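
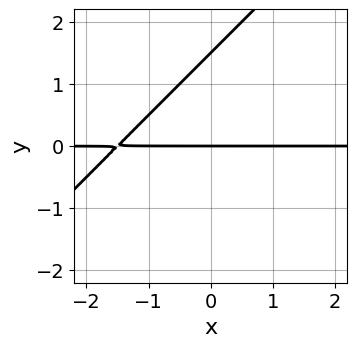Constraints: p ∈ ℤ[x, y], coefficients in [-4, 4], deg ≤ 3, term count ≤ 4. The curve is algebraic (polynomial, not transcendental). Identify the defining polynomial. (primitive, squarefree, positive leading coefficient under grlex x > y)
Degree: the shape is more complex than any degree-1 curve, so deg p = 2.
From the visible intercepts: the visible x-axis segment lies entirely on the curve; one y-axis crossing is at y = 0.
Assembling these constraints gives the stated polynomial.

2*x*y - 2*y^2 + 3*y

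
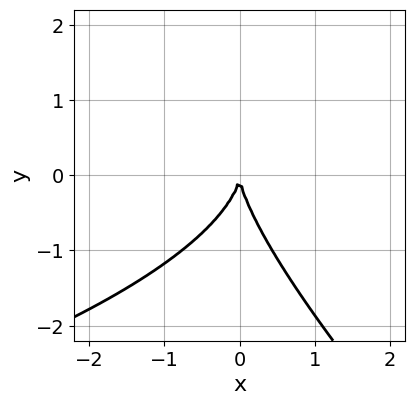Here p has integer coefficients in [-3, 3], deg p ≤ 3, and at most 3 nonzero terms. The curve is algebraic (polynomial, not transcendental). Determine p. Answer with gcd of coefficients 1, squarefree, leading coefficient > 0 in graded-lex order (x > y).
First, deg p = 3.
Next, checking where it meets the axes: it crosses the x-axis at the gridline x = 0; one y-axis crossing is at y = 0.
Finally, the integer polynomial consistent with all of this is the stated p.

x*y^2 + y^3 + 3*x^2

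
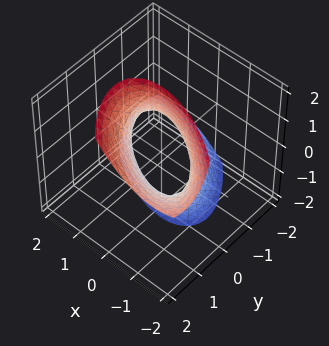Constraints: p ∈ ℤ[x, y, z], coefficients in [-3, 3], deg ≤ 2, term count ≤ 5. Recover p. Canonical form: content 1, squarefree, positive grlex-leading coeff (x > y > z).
2*x^2 + 3*x*y + 3*y^2 - 3*y*z - 2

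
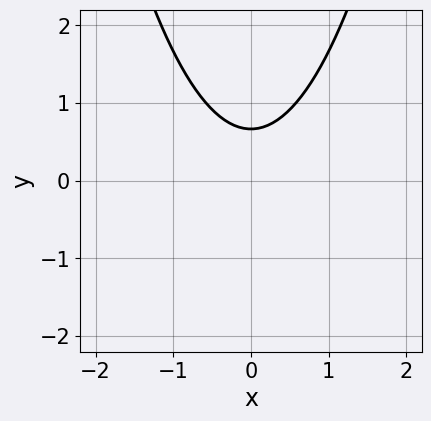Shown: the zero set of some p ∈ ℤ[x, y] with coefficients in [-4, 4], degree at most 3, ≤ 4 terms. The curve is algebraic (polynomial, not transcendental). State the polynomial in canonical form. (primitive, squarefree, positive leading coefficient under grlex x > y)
1. deg p = 2. The shape is more complex than any degree-1 curve.
2. Symmetries: the x ↦ −x reflection is a symmetry, so x appears only in even powers.
3. Observable constraints: it misses every integer gridline on the x-axis.
4. The integer polynomial consistent with all of this is the stated p.

3*x^2 - 3*y + 2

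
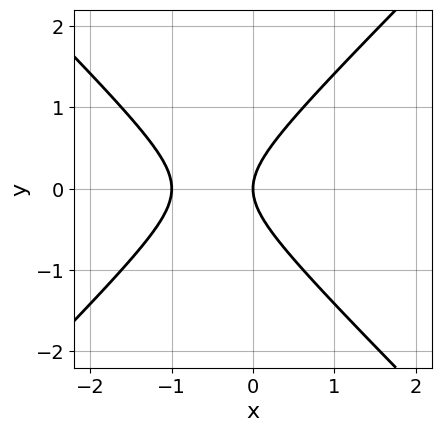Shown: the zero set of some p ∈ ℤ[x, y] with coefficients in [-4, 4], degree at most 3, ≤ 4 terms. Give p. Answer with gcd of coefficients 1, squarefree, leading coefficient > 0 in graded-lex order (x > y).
x^2 - y^2 + x

(a) Degree: no degree-1 curve has this shape, so deg p = 2.
(b) Symmetries: it's symmetric under y → −y, forcing even powers of y.
(c) Checking where it meets the axes: among the integer gridlines, it crosses the x-axis at x ∈ {-1, 0}; it crosses the y-axis at the gridline y = 0.
(d) Together with the visible shape, these determine p as stated.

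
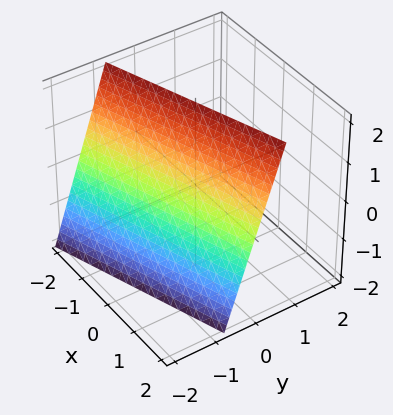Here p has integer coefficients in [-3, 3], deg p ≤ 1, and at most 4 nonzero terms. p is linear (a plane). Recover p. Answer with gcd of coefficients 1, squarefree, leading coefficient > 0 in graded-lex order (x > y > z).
1. Degree: every cross-section is a straight line — this is a plane, so deg p = 1.
2. From the visible intercepts: it meets the x-axis at x = 2 (among the integer gridlines); one z-axis crossing is at z = 2.
3. The integer polynomial consistent with all of this is the stated p.

x - 3*y + z - 2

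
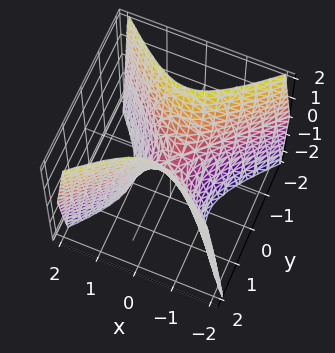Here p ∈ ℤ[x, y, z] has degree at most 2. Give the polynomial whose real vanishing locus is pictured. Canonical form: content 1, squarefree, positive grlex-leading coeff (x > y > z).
(a) Degree: a saddle surface; a quadric, so deg p = 2.
(b) Symmetries: it's symmetric under y → −y, forcing even powers of y; it's symmetric under x → −x, forcing even powers of x.
(c) From the axis intercepts and sections: it meets the y-axis at y = 0 (among the integer gridlines); one z-axis crossing is at z = 0.
(d) Putting this together gives p.

2*x^2 - 2*y^2 + z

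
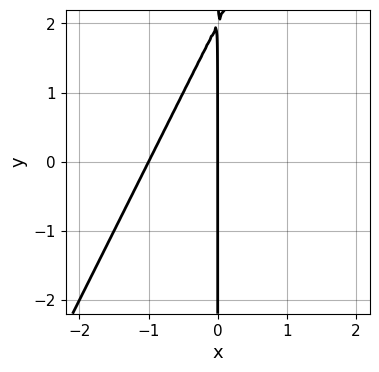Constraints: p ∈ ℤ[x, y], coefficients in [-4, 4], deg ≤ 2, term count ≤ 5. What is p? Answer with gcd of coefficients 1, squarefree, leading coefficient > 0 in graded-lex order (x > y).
2*x^2 - x*y + 2*x

Degree: a generic line meets the curve in up to 2 points, so deg p = 2.
From the visible intercepts: every point of the y-axis in the box is on the curve; the x-axis gridline crossings are at x ∈ {-1, 0}.
Solving for integer coefficients yields p as stated.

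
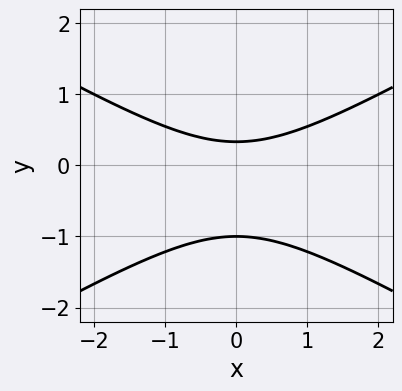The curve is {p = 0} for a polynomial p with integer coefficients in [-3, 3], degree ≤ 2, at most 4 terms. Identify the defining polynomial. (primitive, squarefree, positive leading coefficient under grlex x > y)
1. The degree is 2 — no degree-1 curve has this shape.
2. Symmetries: mirror symmetry x ↦ −x ⇒ only even powers of x.
3. Against the integer gridlines: it crosses the y-axis at the gridline y = -1; it misses every integer gridline on the x-axis.
4. Assembling these constraints gives the stated polynomial.

x^2 - 3*y^2 - 2*y + 1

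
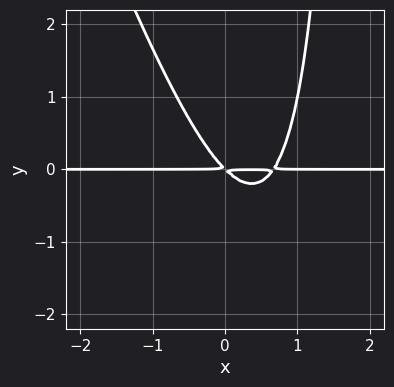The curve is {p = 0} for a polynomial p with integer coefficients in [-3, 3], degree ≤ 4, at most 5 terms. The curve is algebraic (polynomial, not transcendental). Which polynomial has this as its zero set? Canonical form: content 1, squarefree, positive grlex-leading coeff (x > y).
3*x^2*y + x*y^2 - 2*x*y - 2*y^2

First, the degree is 3 — no degree-2 curve has this shape.
Then, from the visible intercepts: the visible x-axis segment lies entirely on the curve.
Finally, matching integer coefficients to the picture gives p.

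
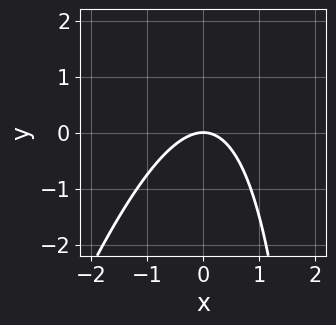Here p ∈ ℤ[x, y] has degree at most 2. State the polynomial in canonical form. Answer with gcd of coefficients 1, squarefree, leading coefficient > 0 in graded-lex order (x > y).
1. deg p = 2. The shape is more complex than any degree-1 curve.
2. Against the integer gridlines: one y-axis crossing is at y = 0; one x-axis crossing is at x = 0.
3. Matching integer coefficients to the picture gives p.

3*x^2 - x*y + 3*y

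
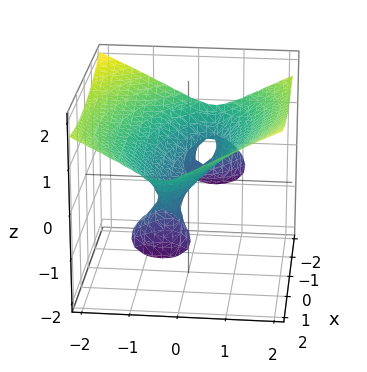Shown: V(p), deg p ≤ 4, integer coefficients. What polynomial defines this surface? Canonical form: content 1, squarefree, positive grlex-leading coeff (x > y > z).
First, degree: the shape is more complex than any degree-2 surface, so deg p = 3.
Then, against the integer gridlines: one z-axis crossing is at z = 0; the visible x-axis segment lies entirely on the surface; it meets the y-axis at y = 0 (among the integer gridlines).
Finally, matching integer coefficients to the picture gives p.

x^2*z - 3*z^3 + x*y + 3*y^2 - 2*z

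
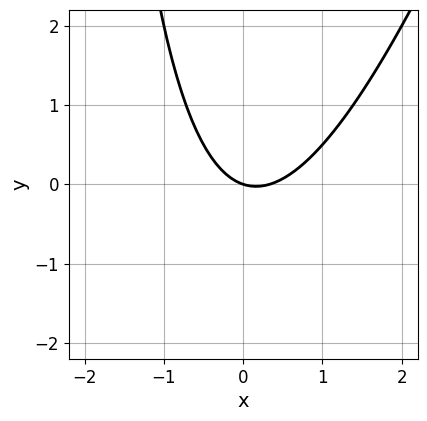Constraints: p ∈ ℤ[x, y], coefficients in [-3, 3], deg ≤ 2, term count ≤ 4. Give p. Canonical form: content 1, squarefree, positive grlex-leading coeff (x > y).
1. The degree is 2 — no degree-1 curve has this shape.
2. From the axis intercepts and sections: it crosses the x-axis at the gridline x = 0; one y-axis crossing is at y = 0.
3. Putting this together gives p.

3*x^2 - x*y - x - 3*y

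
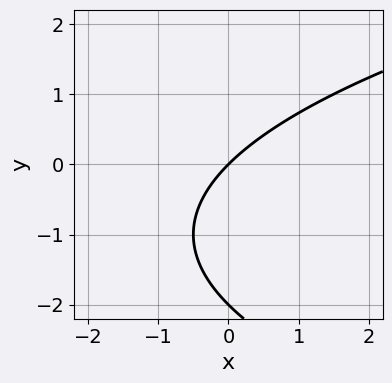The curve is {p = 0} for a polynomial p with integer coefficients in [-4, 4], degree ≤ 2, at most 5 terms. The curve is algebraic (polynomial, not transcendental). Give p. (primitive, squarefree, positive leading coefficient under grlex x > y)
y^2 - 2*x + 2*y

deg p = 2. The shape is more complex than any degree-1 curve.
Checking where it meets the axes: among the integer gridlines, it crosses the y-axis at y ∈ {-2, 0}; it crosses the x-axis at the gridline x = 0.
Solving for integer coefficients yields p as stated.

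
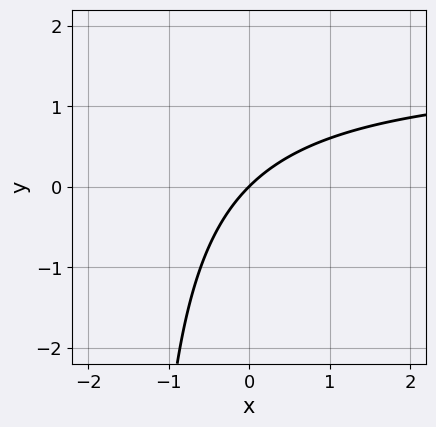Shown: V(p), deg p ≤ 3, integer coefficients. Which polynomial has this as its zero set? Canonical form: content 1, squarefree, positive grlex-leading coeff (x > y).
2*x*y - 3*x + 3*y

1. deg p = 2. A generic line meets the curve in up to 2 points.
2. Observable constraints: one x-axis crossing is at x = 0; it crosses the y-axis at the gridline y = 0.
3. Together with the visible shape, these determine p as stated.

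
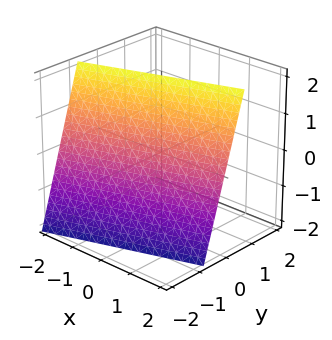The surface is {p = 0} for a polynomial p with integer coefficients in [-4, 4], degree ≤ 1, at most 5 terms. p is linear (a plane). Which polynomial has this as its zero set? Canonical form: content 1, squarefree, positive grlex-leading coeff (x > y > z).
1. deg p = 1. Every cross-section is a straight line — this is a plane.
2. From the visible intercepts: it crosses the z-axis at the gridline z = 2; one x-axis crossing is at x = 2.
3. Matching integer coefficients to the picture gives p.

x - 3*y + z - 2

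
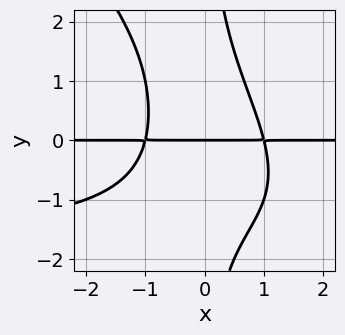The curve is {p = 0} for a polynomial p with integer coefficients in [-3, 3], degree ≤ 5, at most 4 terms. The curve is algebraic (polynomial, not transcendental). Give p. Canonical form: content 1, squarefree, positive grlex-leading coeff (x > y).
x^2*y^2 + x*y^3 + 2*x^2*y - 2*y

First, degree: the shape is more complex than any degree-3 curve, so deg p = 4.
Next, reading off the gridlines: one y-axis crossing is at y = 0; every point of the x-axis in the box is on the curve.
Finally, matching integer coefficients to the picture gives p.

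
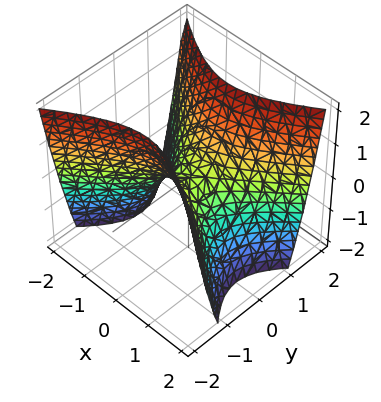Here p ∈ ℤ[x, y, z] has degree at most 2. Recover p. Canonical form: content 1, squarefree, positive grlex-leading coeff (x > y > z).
2*x^2 - 3*y^2 + 2*z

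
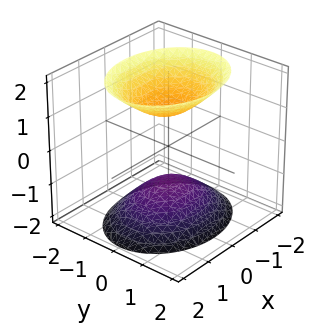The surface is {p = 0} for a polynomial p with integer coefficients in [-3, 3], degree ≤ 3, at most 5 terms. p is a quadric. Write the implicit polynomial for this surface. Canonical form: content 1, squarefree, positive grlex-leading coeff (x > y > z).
2*x^2 + 3*y^2 - 2*z^2 + 2

(a) I count 2 distinct pieces. They look like related sheets of one shape, so recover p as a whole.
(b) deg p = 2. Two sheets facing apart; a quadric.
(c) Symmetries: it's symmetric under y → −y, forcing even powers of y; mirror symmetry x ↦ −x ⇒ only even powers of x; it's symmetric under z → −z, forcing even powers of z.
(d) From the axis intercepts and sections: it misses every integer gridline on the y-axis; among the integer gridlines, it crosses the z-axis at z ∈ {-1, 1}; the surface avoids every integer x-axis point in the box.
(e) Matching integer coefficients to the picture gives p.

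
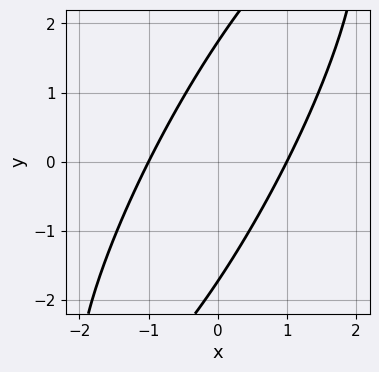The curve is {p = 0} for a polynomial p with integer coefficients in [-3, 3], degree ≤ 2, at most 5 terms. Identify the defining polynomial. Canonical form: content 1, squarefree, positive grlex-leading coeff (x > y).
(a) The degree is 2 — no degree-1 curve has this shape.
(b) Against the integer gridlines: among the integer gridlines, it crosses the x-axis at x ∈ {-1, 1}.
(c) Putting this together gives p.

3*x^2 - 3*x*y + y^2 - 3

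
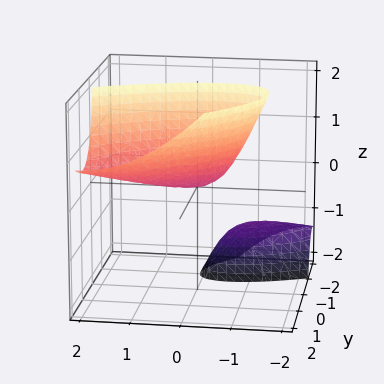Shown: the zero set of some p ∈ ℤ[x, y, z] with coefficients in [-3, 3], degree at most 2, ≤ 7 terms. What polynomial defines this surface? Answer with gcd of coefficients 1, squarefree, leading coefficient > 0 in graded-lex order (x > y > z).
x^2 - 2*x*y + 2*y^2 - 2*y*z - z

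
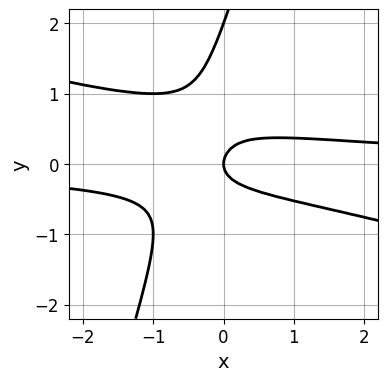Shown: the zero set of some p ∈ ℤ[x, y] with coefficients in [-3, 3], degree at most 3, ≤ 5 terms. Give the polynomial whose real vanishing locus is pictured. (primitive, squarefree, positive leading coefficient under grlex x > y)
x^2*y + 3*x*y^2 - y^3 + 2*y^2 - x

deg p = 3.
Checking where it meets the axes: the y-axis gridline crossings are at y ∈ {0, 2}; it meets the x-axis at x = 0 (among the integer gridlines).
Putting this together gives p.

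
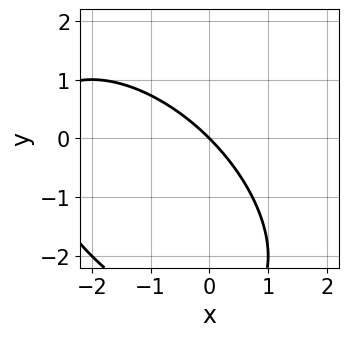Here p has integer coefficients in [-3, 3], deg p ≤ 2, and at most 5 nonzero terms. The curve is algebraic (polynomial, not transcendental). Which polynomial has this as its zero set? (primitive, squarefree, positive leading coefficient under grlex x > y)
x^2 + x*y + y^2 + 3*x + 3*y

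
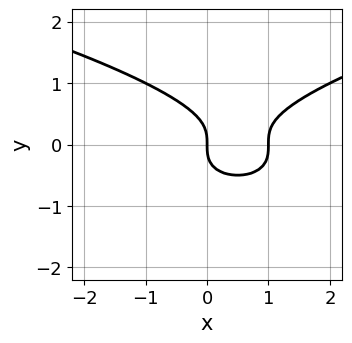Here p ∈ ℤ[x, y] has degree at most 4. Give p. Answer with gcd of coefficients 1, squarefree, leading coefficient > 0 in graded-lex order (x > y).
1. The degree is 3 — no degree-2 curve has this shape.
2. From the visible intercepts: one y-axis crossing is at y = 0; among the integer gridlines, it crosses the x-axis at x ∈ {0, 1}.
3. Matching integer coefficients to the picture gives p.

2*y^3 - x^2 + x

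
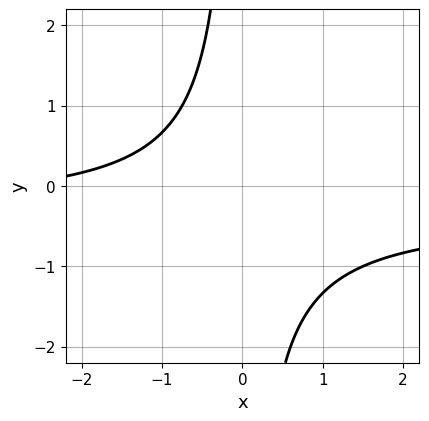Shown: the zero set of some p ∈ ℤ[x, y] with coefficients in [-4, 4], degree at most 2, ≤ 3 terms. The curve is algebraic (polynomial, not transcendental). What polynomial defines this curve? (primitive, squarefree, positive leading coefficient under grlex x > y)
3*x*y + x + 3

First, the degree is 2 — no degree-1 curve has this shape.
Next, reading off the gridlines: the curve avoids every integer x-axis point in the box; it misses every integer gridline on the y-axis.
Finally, assembling these constraints gives the stated polynomial.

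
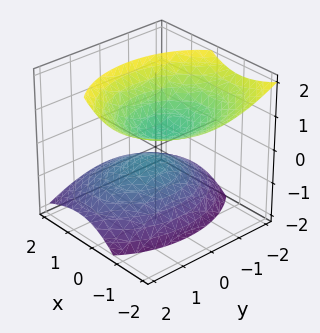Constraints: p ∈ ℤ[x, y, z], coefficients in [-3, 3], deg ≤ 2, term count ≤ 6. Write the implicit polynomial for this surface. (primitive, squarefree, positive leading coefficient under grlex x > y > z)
3*x^2 + 3*x*z + 2*y^2 - 3*z^2 + 1

1. I count 2 distinct pieces. Treating them together as one polynomial.
2. Degree: no degree-1 surface has this shape, so deg p = 2.
3. Reading off the gridlines: the surface avoids every integer x-axis point in the box; it misses every integer gridline on the y-axis.
4. Matching integer coefficients to the picture gives p.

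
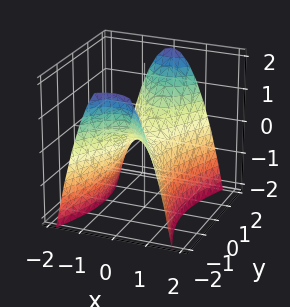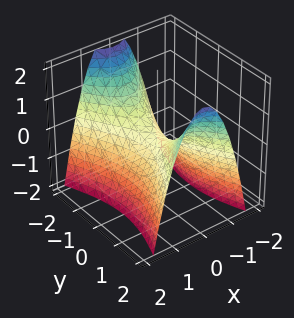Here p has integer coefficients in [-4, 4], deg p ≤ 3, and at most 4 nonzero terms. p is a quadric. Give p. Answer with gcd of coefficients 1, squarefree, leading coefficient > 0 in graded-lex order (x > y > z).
First, deg p = 2. A hyperbolic paraboloid; a quadric.
Next, symmetries: mirror symmetry y ↦ −y ⇒ only even powers of y; the x ↦ −x reflection is a symmetry, so x appears only in even powers.
Then, reading off the gridlines: it meets the x-axis at x = 0 (among the integer gridlines); it crosses the y-axis at the gridline y = 0.
Finally, these observations pin down the coefficients.

3*x^2 - y^2 + 2*z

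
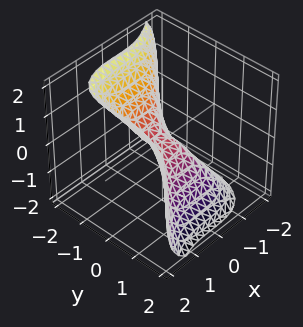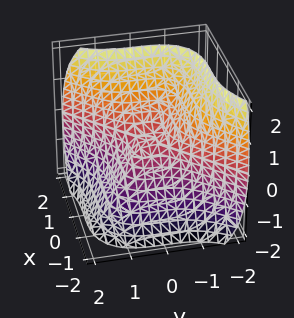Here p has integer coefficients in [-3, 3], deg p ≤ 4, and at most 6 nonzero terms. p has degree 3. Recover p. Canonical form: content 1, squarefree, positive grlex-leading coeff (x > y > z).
2*x^3 - 2*y^3 - z^3 - z

(a) The degree is 3 — no degree-2 surface has this shape.
(b) Reading off the gridlines: it meets the y-axis at y = 0 (among the integer gridlines); it meets the x-axis at x = 0 (among the integer gridlines).
(c) Putting this together gives p.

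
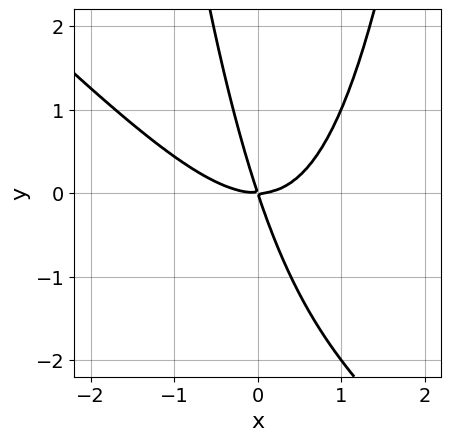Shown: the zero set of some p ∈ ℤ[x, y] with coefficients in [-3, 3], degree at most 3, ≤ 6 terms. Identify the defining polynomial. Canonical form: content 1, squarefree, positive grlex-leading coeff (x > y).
2*x^3 + 2*x^2*y - 3*x*y - y^2

First, the degree is 3 — no degree-2 curve has this shape.
Next, against the integer gridlines: it crosses the y-axis at the gridline y = 0; one x-axis crossing is at x = 0.
Finally, these observations pin down the coefficients.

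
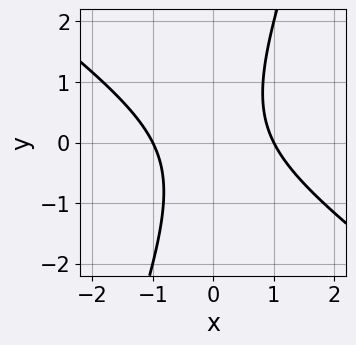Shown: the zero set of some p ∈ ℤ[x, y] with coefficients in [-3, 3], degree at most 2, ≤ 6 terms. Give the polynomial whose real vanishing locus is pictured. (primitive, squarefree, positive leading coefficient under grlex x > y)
2*x^2 + 2*x*y - y^2 - 2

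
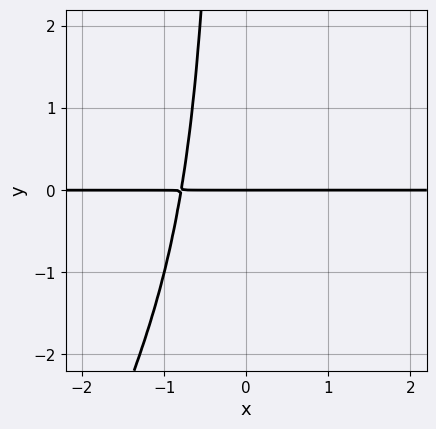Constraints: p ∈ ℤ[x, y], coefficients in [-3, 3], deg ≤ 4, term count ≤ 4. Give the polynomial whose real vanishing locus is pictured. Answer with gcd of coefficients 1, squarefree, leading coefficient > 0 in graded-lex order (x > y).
2*x^3*y - x^2*y^2 + y

1. Degree: the shape is more complex than any degree-3 curve, so deg p = 4.
2. From the axis intercepts and sections: the visible x-axis segment lies entirely on the curve; one y-axis crossing is at y = 0.
3. Solving for integer coefficients yields p as stated.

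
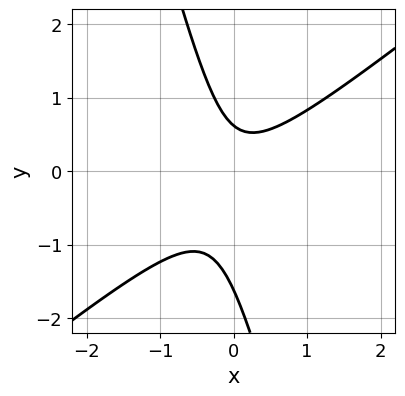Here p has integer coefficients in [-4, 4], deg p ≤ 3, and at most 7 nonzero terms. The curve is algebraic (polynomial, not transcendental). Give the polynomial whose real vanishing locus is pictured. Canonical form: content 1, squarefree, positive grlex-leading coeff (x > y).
3*x^2 - 3*x*y - y^2 - y + 1

First, deg p = 2. The shape is more complex than any degree-1 curve.
Next, from the axis intercepts and sections: the curve avoids every integer x-axis point in the box.
Finally, fitting integer coefficients to these (and the overall shape) gives p.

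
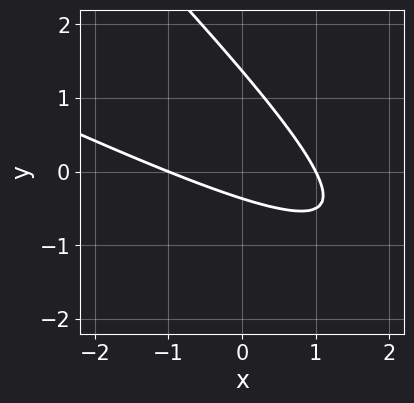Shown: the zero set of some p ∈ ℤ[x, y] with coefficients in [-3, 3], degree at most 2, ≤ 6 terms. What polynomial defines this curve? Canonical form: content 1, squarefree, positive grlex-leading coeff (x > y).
deg p = 2. The shape is more complex than any degree-1 curve.
Observable constraints: among the integer gridlines, it crosses the x-axis at x ∈ {-1, 1}.
Together with the visible shape, these determine p as stated.

x^2 + 3*x*y + 2*y^2 - 2*y - 1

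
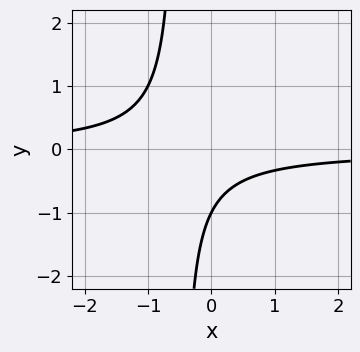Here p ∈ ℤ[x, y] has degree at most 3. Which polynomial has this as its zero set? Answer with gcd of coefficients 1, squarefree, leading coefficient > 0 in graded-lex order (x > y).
(a) Degree: the shape is more complex than any degree-1 curve, so deg p = 2.
(b) Observable constraints: it meets the y-axis at y = -1 (among the integer gridlines); no x-intercept at any integer in the box.
(c) Matching integer coefficients to the picture gives p.

2*x*y + y + 1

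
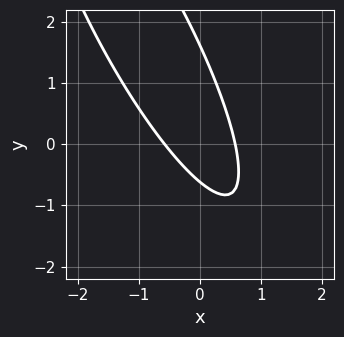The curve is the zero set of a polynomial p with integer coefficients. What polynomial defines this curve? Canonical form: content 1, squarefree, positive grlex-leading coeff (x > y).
3*x^2 + 3*x*y + y^2 - y - 1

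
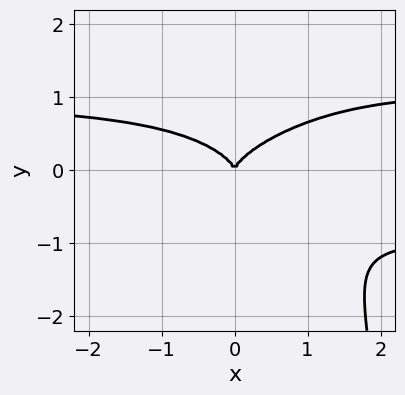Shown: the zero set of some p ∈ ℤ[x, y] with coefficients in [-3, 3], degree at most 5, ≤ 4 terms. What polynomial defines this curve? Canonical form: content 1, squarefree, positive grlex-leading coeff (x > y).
x^2*y^2 - x*y^3 + 3*y^3 - x^2

1. The degree is 4 — no degree-3 curve has this shape.
2. Against the integer gridlines: it meets the y-axis at y = 0 (among the integer gridlines); one x-axis crossing is at x = 0.
3. Together with the visible shape, these determine p as stated.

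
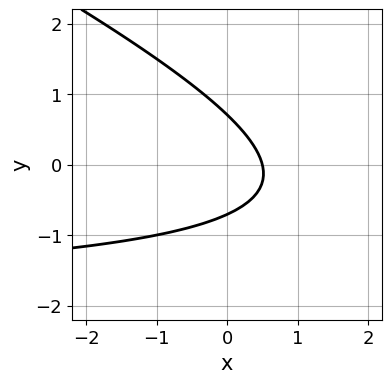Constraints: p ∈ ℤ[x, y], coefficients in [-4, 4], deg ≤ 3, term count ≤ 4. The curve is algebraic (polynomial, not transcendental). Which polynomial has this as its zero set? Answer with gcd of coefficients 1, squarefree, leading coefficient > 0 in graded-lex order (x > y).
x*y + 2*y^2 + 2*x - 1

The degree is 2 — the shape is more complex than any degree-1 curve.
The integer polynomial consistent with all of this is the stated p.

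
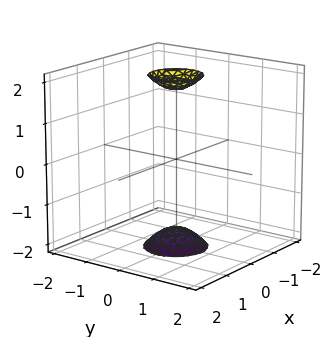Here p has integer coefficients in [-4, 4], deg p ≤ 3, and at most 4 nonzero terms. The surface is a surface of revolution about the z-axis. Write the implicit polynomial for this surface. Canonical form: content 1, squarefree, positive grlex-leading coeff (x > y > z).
3*x^2 + 3*y^2 - z^2 + 3

The picture has 2 separate pieces. They look like related sheets of one shape, so recover p as a whole.
Degree: a generic line meets the surface in up to 2 points, so deg p = 2.
Symmetry: every cross-section ⟂ z is a circle, so x, y appear only via x² + y².
From the axis intercepts and sections: the surface avoids every integer y-axis point in the box; a circular section at z = -2 has radius between 0 and 1.
Fitting integer coefficients to these (and the overall shape) gives p.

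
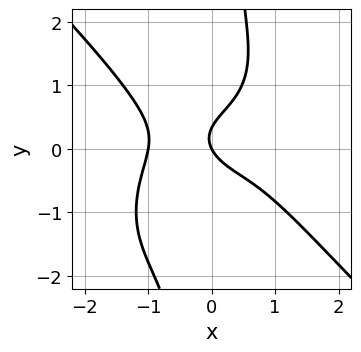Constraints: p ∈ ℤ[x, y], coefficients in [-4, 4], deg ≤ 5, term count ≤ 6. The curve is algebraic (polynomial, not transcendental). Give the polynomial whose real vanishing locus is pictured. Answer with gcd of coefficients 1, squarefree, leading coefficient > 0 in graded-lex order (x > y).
2*x^4 + 2*x*y^3 - 3*y^2 + 2*x + y

First, the degree is 4 — no degree-3 curve has this shape.
Then, reading off the gridlines: the x-axis gridline crossings are at x ∈ {-1, 0}; it crosses the y-axis at the gridline y = 0.
Finally, the integer polynomial consistent with all of this is the stated p.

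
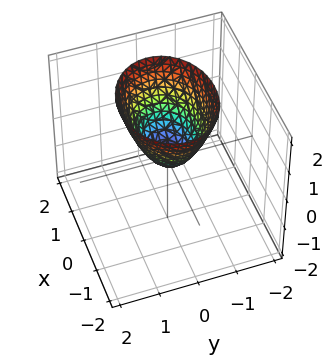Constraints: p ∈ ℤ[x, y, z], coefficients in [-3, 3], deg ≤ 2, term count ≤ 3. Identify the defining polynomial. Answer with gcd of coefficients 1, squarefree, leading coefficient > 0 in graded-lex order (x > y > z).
First, the degree is 2 — a paraboloid; a quadric.
Next, symmetries: mirror symmetry y ↦ −y ⇒ only even powers of y; the x ↦ −x reflection is a symmetry, so x appears only in even powers.
Next, from the visible intercepts: one x-axis crossing is at x = 0; one y-axis crossing is at y = 0.
Finally, fitting integer coefficients to these (and the overall shape) gives p.

2*x^2 + 3*y^2 - 2*z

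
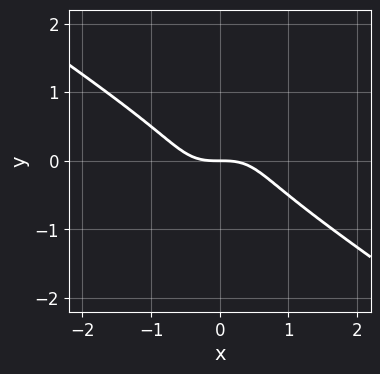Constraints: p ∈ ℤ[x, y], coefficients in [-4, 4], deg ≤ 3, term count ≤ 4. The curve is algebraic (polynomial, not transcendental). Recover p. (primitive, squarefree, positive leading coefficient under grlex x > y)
2*x^3 - 3*x*y^2 + 2*y^3 + 2*y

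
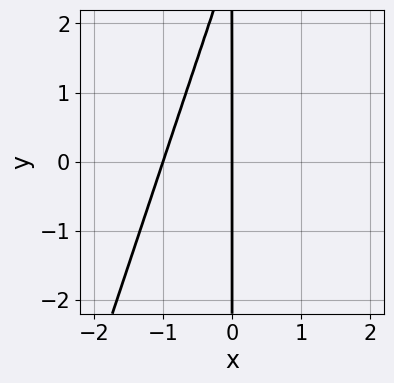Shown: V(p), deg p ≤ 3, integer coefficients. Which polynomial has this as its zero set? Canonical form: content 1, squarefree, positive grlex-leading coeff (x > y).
3*x^2 - x*y + 3*x

First, degree: a generic line meets the curve in up to 2 points, so deg p = 2.
Next, from the visible intercepts: among the integer gridlines, it crosses the x-axis at x ∈ {-1, 0}; every point of the y-axis in the box is on the curve.
Finally, assembling these constraints gives the stated polynomial.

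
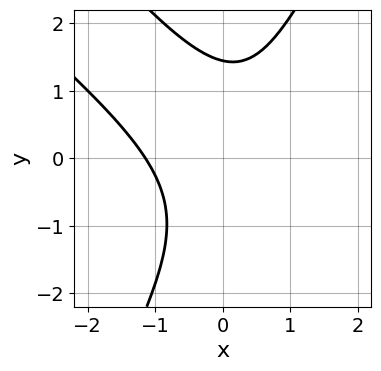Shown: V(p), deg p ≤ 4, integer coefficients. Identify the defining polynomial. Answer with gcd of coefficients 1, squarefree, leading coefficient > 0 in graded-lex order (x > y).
2*x^3 + 3*x^2*y - y^3 - x*y + 3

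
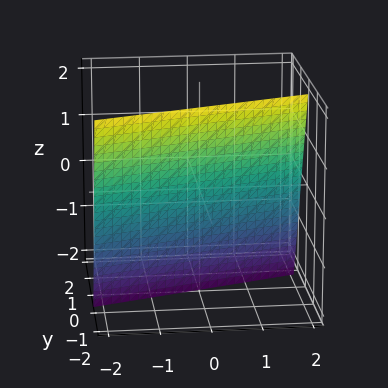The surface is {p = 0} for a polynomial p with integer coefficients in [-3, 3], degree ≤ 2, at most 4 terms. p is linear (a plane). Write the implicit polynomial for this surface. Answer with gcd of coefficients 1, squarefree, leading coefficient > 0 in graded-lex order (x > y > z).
x - 3*y - z - 2

The degree is 1 — every cross-section is a straight line — this is a plane.
From the axis intercepts and sections: it crosses the x-axis at the gridline x = 2; it crosses the z-axis at the gridline z = -2.
The integer polynomial consistent with all of this is the stated p.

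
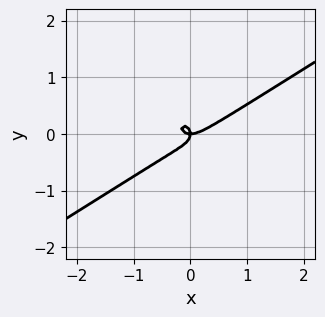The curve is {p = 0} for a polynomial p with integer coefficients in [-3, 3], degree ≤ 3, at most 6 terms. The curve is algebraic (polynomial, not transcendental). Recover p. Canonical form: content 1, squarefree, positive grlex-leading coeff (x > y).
2*x^3 - 2*x^2*y - 3*y^3 - x*y

Degree: no degree-2 curve has this shape, so deg p = 3.
From the axis intercepts and sections: it meets the y-axis at y = 0 (among the integer gridlines); it meets the x-axis at x = 0 (among the integer gridlines).
Assembling these constraints gives the stated polynomial.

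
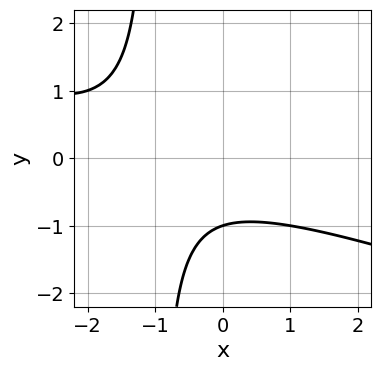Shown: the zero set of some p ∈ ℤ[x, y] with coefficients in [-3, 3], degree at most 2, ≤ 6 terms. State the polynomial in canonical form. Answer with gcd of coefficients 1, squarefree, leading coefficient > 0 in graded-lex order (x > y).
First, degree: the shape is more complex than any degree-1 curve, so deg p = 2.
Then, checking where it meets the axes: the curve avoids every integer x-axis point in the box; it crosses the y-axis at the gridline y = -1.
Finally, the integer polynomial consistent with all of this is the stated p.

x^2 + 3*x*y + 2*x + 3*y + 3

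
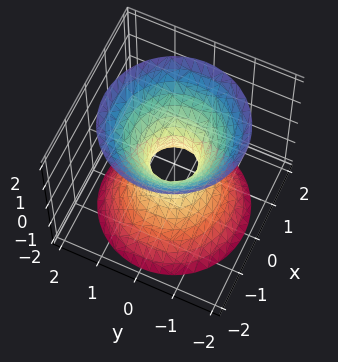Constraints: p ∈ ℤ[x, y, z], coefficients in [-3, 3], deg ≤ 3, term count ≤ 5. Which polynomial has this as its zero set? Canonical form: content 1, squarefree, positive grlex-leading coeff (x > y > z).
First, the degree is 2 — an hourglass — one-sheet hyperboloid; a quadric.
Next, symmetries: the z ↦ −z reflection is a symmetry, so z appears only in even powers; every cross-section ⟂ z is a circle, so x, y appear only via x² + y².
Then, from the axis intercepts and sections: a circular section at z = 1 has radius exactly 1; no z-intercept at any integer in the box.
Finally, fitting integer coefficients to these (and the overall shape) gives p.

3*x^2 + 3*y^2 - 2*z^2 - 1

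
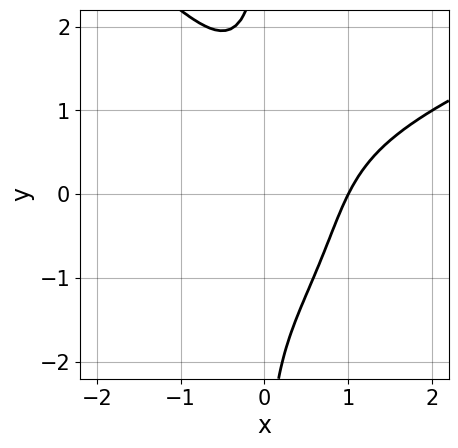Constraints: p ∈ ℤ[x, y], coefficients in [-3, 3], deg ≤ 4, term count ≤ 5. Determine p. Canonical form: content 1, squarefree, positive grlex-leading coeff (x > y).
The degree is 4 — no degree-3 curve has this shape.
From the axis intercepts and sections: no y-intercept at any integer in the box; one x-axis crossing is at x = 1.
Solving for integer coefficients yields p as stated.

x*y^3 - 2*x^3 + 3*x^2*y + 2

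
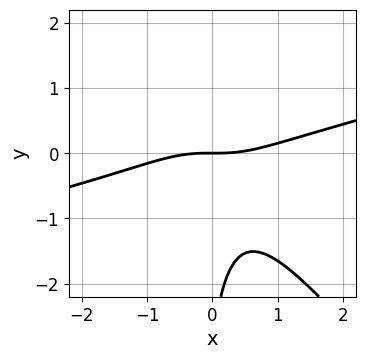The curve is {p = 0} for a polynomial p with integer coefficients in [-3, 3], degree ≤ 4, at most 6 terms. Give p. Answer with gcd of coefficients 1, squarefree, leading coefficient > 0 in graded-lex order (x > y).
x^3 - 3*x^2*y - 3*x*y^2 - y^2 - 3*y

1. deg p = 3.
2. Against the integer gridlines: it meets the y-axis at y = 0 (among the integer gridlines); it meets the x-axis at x = 0 (among the integer gridlines).
3. These observations pin down the coefficients.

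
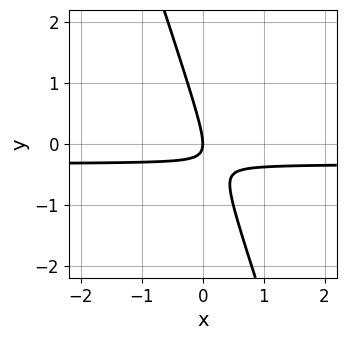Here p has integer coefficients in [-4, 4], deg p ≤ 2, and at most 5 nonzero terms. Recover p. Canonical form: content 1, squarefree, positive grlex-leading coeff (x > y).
First, the degree is 2 — the shape is more complex than any degree-1 curve.
Then, reading off the gridlines: one y-axis crossing is at y = 0; it crosses the x-axis at the gridline x = 0.
Finally, putting this together gives p.

3*x*y + y^2 + x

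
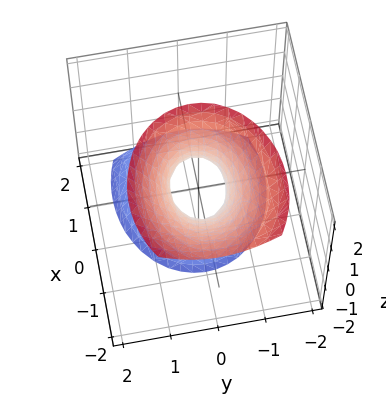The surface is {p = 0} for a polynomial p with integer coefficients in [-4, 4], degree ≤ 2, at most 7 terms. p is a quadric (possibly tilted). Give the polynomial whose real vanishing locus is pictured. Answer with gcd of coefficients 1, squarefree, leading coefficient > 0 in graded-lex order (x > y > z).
2*x^2 + 2*x*z + 3*y^2 - z^2 - 1

Degree: no degree-1 surface has this shape, so deg p = 2.
Reading off the gridlines: it misses every integer gridline on the z-axis.
Putting this together gives p.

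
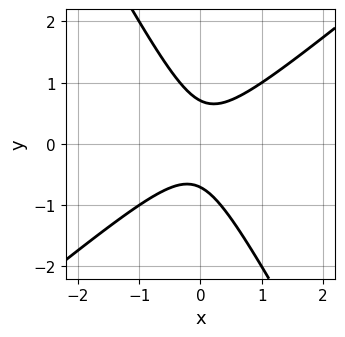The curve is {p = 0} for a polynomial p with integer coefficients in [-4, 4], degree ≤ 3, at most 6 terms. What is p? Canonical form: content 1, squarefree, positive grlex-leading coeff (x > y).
(a) The degree is 2 — no degree-1 curve has this shape.
(b) From the visible intercepts: the curve avoids every integer x-axis point in the box.
(c) Assembling these constraints gives the stated polynomial.

3*x^2 - 2*x*y - 2*y^2 + 1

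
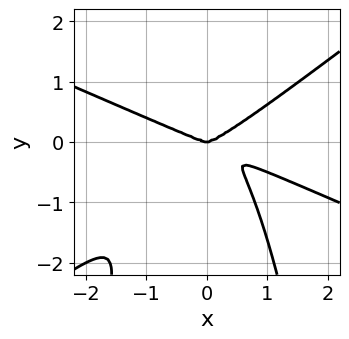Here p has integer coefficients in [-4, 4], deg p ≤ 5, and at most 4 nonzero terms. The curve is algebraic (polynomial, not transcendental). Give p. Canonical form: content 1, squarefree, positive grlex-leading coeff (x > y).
x^4 + x^3*y - 3*x^2*y^2 - 2*y^3

(a) Degree: no degree-3 curve has this shape, so deg p = 4.
(b) Reading off the gridlines: one y-axis crossing is at y = 0; it meets the x-axis at x = 0 (among the integer gridlines).
(c) Together with the visible shape, these determine p as stated.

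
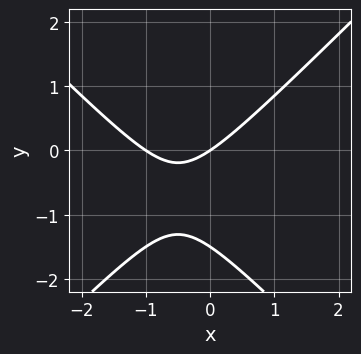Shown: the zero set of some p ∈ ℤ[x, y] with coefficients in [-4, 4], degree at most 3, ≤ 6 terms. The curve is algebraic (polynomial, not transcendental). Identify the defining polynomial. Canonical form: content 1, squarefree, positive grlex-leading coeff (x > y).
1. deg p = 2. A generic line meets the curve in up to 2 points.
2. Reading off the gridlines: it crosses the y-axis at the gridline y = 0; the x-axis gridline crossings are at x ∈ {-1, 0}.
3. The integer polynomial consistent with all of this is the stated p.

2*x^2 - 2*y^2 + 2*x - 3*y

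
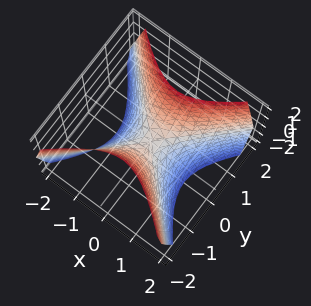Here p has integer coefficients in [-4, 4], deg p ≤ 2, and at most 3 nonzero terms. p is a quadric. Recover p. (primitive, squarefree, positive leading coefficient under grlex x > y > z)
(a) The degree is 2 — a saddle surface; a quadric.
(b) Symmetries: mirror symmetry y ↦ −y ⇒ only even powers of y; mirror symmetry x ↦ −x ⇒ only even powers of x.
(c) Reading off the gridlines: it meets the y-axis at y = 0 (among the integer gridlines); it meets the z-axis at z = 0 (among the integer gridlines).
(d) Putting this together gives p.

3*x^2 - 3*y^2 + 2*z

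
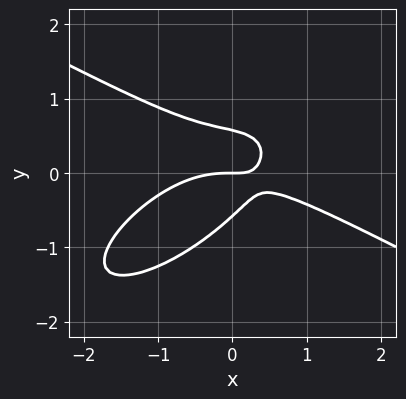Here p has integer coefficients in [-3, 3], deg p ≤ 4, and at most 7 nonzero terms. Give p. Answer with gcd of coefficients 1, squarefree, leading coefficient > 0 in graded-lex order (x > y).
x^3 - 2*x*y^2 + 3*y^3 + 2*x*y - y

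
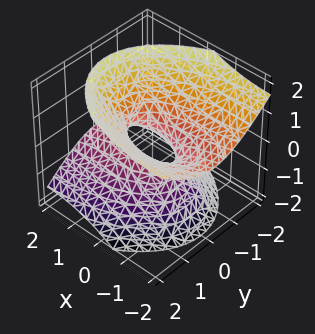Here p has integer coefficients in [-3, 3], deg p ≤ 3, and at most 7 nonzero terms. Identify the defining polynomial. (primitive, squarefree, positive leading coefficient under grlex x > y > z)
1. deg p = 2. No degree-1 surface has this shape.
2. From the visible intercepts: the surface avoids every integer z-axis point in the box; the x-axis gridline crossings are at x ∈ {-1, 1}.
3. These observations pin down the coefficients.

x^2 + 3*x*z + 3*y^2 - 3*z^2 - 1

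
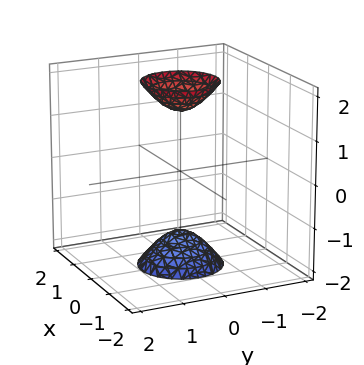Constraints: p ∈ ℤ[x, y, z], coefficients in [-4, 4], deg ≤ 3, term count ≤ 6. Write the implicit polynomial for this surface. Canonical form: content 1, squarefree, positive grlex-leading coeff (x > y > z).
3*x^2 + 3*y^2 - z^2 + 2

First, there are 2 components. They look like related sheets of one shape, so recover p as a whole.
Next, the degree is 2 — two separate bowl-shaped sheets opening away from each other; a quadric.
Then, symmetries: rotational symmetry about the z-axis ⇒ p depends on x, y only through x² + y²; mirror symmetry z ↦ −z ⇒ only even powers of z.
Next, against the integer gridlines: the surface avoids every integer x-axis point in the box; the surface avoids every integer y-axis point in the box; a circular section at z = 2 has radius between 0 and 1.
Finally, matching integer coefficients to the picture gives p.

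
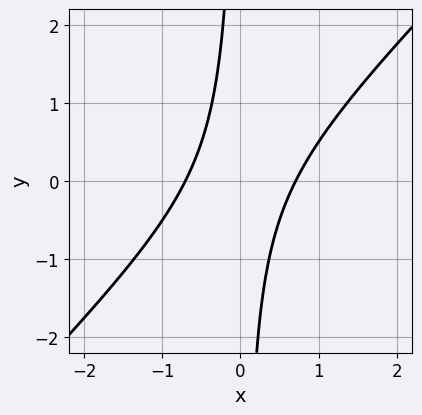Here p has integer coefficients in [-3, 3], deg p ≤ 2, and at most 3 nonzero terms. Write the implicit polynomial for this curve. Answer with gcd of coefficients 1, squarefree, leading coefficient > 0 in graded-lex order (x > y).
2*x^2 - 2*x*y - 1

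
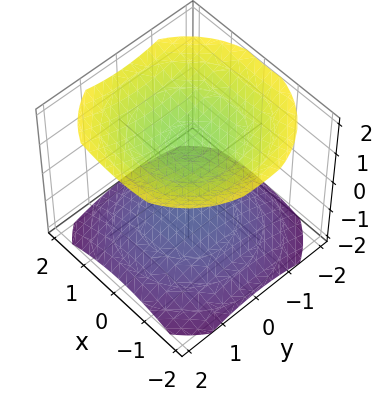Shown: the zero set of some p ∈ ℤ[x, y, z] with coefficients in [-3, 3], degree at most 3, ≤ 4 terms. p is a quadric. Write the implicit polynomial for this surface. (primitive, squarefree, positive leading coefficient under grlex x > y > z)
(a) The picture has 2 separate pieces. They look like related sheets of one shape, so recover p as a whole.
(b) The degree is 2 — two separate bowl-shaped sheets opening away from each other; a quadric.
(c) Symmetries: the z ↦ −z reflection is a symmetry, so z appears only in even powers; the surface is invariant under rotation about z: p = q(x² + y², z).
(d) From the axis intercepts and sections: it misses every integer gridline on the x-axis; it misses every integer gridline on the y-axis.
(e) Fitting integer coefficients to these (and the overall shape) gives p.

x^2 + y^2 - 2*z^2 + 3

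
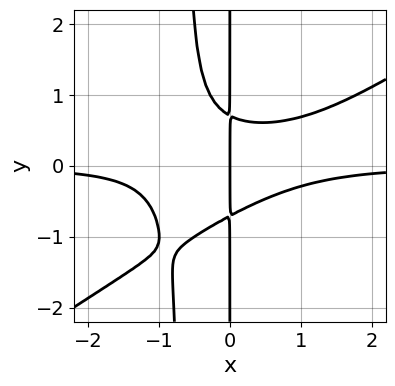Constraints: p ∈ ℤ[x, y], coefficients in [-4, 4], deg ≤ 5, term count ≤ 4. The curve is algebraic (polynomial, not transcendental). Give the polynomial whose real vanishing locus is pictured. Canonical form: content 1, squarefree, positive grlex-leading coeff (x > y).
2*x^3*y - 3*x^2*y^2 - 2*x*y^2 + x

(a) The degree is 4 — a generic line meets the curve in up to 4 points.
(b) Reading off the gridlines: every point of the y-axis in the box is on the curve; it crosses the x-axis at the gridline x = 0.
(c) Assembling these constraints gives the stated polynomial.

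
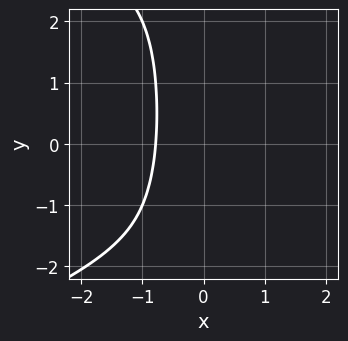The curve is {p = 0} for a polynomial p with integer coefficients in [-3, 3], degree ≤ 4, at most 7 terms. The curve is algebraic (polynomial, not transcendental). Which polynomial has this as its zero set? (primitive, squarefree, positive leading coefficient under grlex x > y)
(a) The degree is 4 — a generic line meets the curve in up to 4 points.
(b) Observable constraints: no y-intercept at any integer in the box.
(c) Matching integer coefficients to the picture gives p.

x^2*y^2 + 3*x^3 - x^2*y + 2*x + 3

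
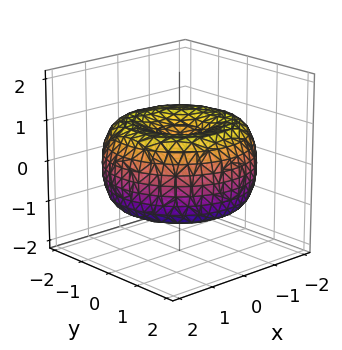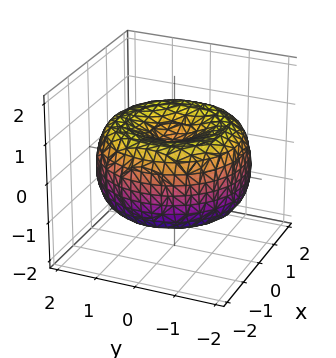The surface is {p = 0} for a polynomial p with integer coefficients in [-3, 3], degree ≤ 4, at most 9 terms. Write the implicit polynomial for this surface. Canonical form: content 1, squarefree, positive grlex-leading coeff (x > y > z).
First, the degree is 4 — the shape is more complex than any degree-3 surface.
Then, symmetries: the surface is invariant under rotation about z: p = q(x² + y², z).
Then, from the visible intercepts: a circular section at z = 0 has radius between 1 and 2.
Finally, these observations pin down the coefficients.

x^4 + 2*x^2*y^2 + y^4 - 3*x^2 - 3*y^2 + 3*z^2 - 1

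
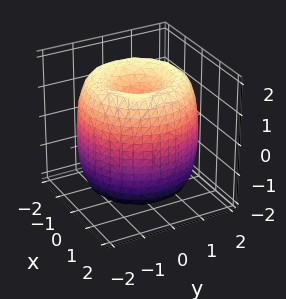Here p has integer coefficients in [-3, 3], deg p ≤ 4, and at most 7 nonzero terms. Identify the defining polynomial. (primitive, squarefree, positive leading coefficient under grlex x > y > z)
x^4 + 2*x^2*y^2 + y^4 - 3*x^2 - 3*y^2 + z^2 - 1

The degree is 4 — a generic line meets the surface in up to 4 points.
Symmetries: rotational symmetry about the z-axis ⇒ p depends on x, y only through x² + y².
Checking where it meets the axes: a circular section at z = 0 has radius between 1 and 2; among the integer gridlines, it crosses the z-axis at z ∈ {-1, 1}.
These observations pin down the coefficients.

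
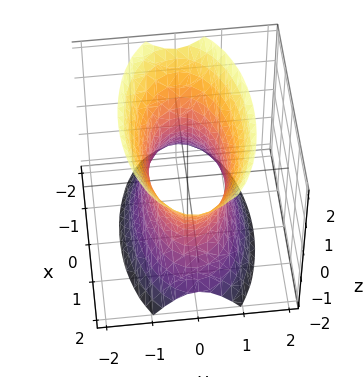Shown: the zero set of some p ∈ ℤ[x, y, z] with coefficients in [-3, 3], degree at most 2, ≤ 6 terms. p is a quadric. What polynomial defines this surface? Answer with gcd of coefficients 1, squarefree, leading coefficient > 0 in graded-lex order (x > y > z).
x^2 + 3*y^2 - z^2 - 2

1. The degree is 2 — an hourglass — one-sheet hyperboloid; a quadric.
2. Symmetries: the y ↦ −y reflection is a symmetry, so y appears only in even powers; mirror symmetry x ↦ −x ⇒ only even powers of x; it's symmetric under z → −z, forcing even powers of z.
3. Observable constraints: the surface avoids every integer z-axis point in the box.
4. These observations pin down the coefficients.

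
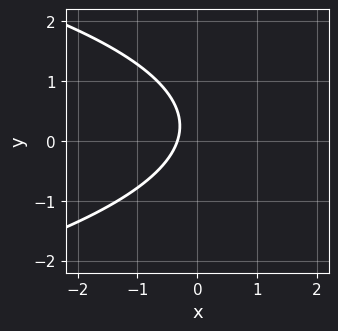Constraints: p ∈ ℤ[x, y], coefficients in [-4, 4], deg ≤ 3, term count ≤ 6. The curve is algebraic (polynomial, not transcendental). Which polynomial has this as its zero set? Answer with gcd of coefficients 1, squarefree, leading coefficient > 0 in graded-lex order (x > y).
2*y^2 + 3*x - y + 1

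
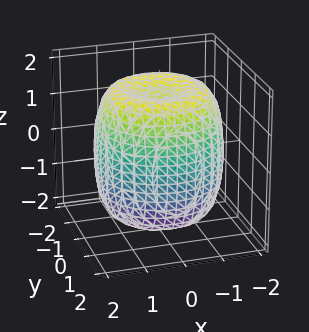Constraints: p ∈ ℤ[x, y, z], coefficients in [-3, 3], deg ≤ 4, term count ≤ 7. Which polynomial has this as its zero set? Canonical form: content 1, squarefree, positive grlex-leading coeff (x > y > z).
x^4 + 2*x^2*y^2 + y^4 - 2*x^2 - 2*y^2 + z^2 - 2

(a) The degree is 4 — no degree-3 surface has this shape.
(b) Symmetries: every cross-section ⟂ z is a circle, so x, y appear only via x² + y².
(c) Checking where it meets the axes: a circular section at z = 1 has radius between 1 and 2.
(d) These observations pin down the coefficients.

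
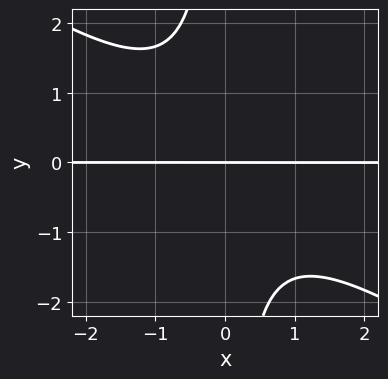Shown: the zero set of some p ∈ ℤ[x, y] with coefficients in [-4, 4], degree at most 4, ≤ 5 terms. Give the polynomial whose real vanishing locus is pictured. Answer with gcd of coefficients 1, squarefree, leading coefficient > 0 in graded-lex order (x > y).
2*x^2*y + 3*x*y^2 + 3*y

1. The degree is 3 — the shape is more complex than any degree-2 curve.
2. From the axis intercepts and sections: it crosses the y-axis at the gridline y = 0; every point of the x-axis in the box is on the curve.
3. Matching integer coefficients to the picture gives p.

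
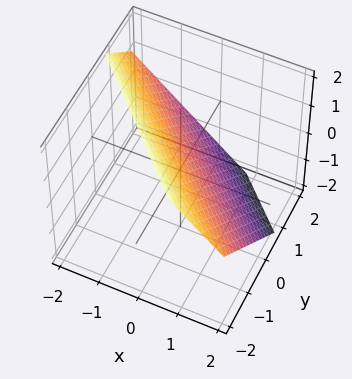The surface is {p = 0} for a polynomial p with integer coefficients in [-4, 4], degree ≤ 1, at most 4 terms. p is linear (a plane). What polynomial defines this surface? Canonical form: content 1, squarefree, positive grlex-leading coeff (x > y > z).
3*x + 3*y + 3*z - 2

1. The degree is 1 — the surface is flat (a plane).
2. Matching integer coefficients to the picture gives p.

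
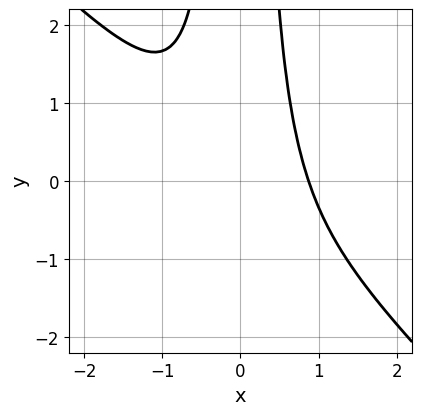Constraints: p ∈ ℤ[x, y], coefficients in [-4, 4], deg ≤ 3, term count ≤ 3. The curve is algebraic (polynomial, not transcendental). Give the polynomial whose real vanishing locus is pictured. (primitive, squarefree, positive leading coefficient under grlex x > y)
3*x^3 + 3*x^2*y - 2

(a) Degree: a generic line meets the curve in up to 3 points, so deg p = 3.
(b) From the axis intercepts and sections: no y-intercept at any integer in the box.
(c) Solving for integer coefficients yields p as stated.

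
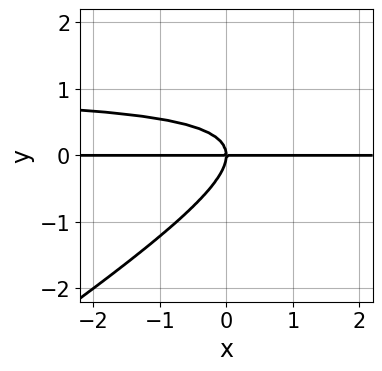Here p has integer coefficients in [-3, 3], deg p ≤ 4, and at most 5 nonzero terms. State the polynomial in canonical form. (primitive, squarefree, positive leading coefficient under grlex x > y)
2*x*y^2 - 3*y^3 - 2*x*y

(a) The degree is 3 — the shape is more complex than any degree-2 curve.
(b) From the visible intercepts: one y-axis crossing is at y = 0; the visible x-axis segment lies entirely on the curve.
(c) Together with the visible shape, these determine p as stated.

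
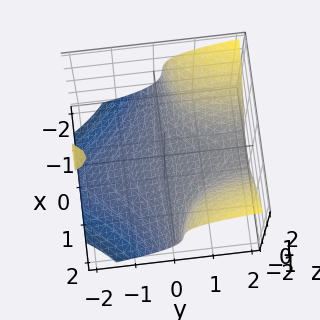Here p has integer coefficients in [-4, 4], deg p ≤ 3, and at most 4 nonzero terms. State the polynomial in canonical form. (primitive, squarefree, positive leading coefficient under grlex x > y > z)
(a) I count 2 distinct pieces. They look like related sheets of one shape, so recover p as a whole.
(b) The degree is 3 — no degree-2 surface has this shape.
(c) Checking where it meets the axes: it meets the z-axis at z = -1 (among the integer gridlines); the surface avoids every integer x-axis point in the box; no y-intercept at any integer in the box.
(d) Fitting integer coefficients to these (and the overall shape) gives p.

x^2*y - z^3 - y*z - 1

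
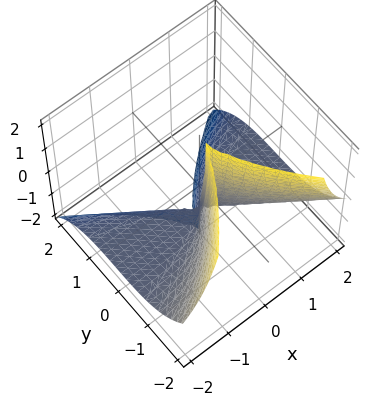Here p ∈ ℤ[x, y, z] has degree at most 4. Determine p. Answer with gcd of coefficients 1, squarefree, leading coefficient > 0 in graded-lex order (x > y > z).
1. deg p = 3. No degree-2 surface has this shape.
2. From the axis intercepts and sections: every point of the z-axis in the box is on the surface; it crosses the x-axis at the gridline x = 0; it meets the y-axis at y = 0 (among the integer gridlines).
3. The integer polynomial consistent with all of this is the stated p.

2*x^2*z + y^3 + 2*x^2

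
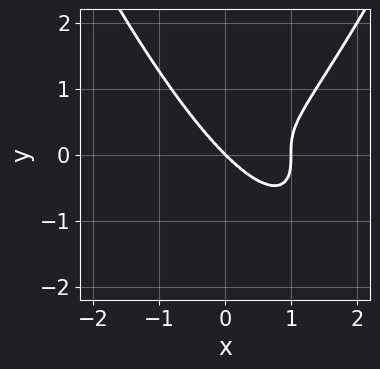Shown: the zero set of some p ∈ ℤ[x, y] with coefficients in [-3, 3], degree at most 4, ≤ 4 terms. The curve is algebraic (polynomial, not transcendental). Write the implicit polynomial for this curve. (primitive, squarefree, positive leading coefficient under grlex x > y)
The degree is 4 — the shape is more complex than any degree-3 curve.
Checking where it meets the axes: it crosses the y-axis at the gridline y = 0; among the integer gridlines, it crosses the x-axis at x ∈ {0, 1}.
Fitting integer coefficients to these (and the overall shape) gives p.

x^4 - x^3 - y^3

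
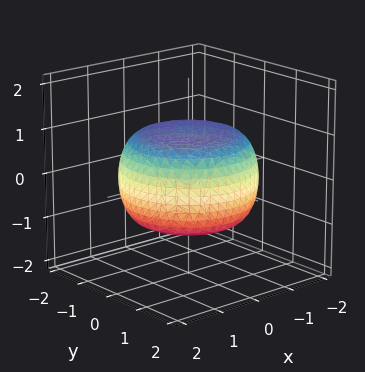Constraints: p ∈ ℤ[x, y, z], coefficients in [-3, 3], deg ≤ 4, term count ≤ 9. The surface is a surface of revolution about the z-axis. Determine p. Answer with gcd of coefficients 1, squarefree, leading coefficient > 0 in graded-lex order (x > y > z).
x^4 + 2*x^2*y^2 + y^4 - x^2 - y^2 + 3*z^2 - 3

First, deg p = 4. No degree-3 surface has this shape.
Next, by symmetry, the z-axis is an axis of rotation, so x and y enter only as x² + y².
Next, against the integer gridlines: a circular section at z = -1 has radius exactly 1; among the integer gridlines, it crosses the z-axis at z ∈ {-1, 1}.
Finally, fitting integer coefficients to these (and the overall shape) gives p.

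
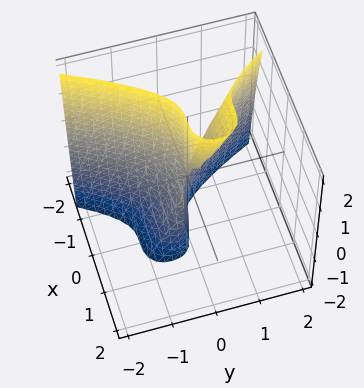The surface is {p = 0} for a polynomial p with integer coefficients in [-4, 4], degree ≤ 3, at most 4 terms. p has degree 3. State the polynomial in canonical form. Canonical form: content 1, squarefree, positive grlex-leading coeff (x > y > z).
1. deg p = 3. A generic line meets the surface in up to 3 points.
2. Checking where it meets the axes: it meets the x-axis at x = 0 (among the integer gridlines); every point of the z-axis in the box is on the surface.
3. Putting this together gives p.

2*x^3 + 2*y^2 - y*z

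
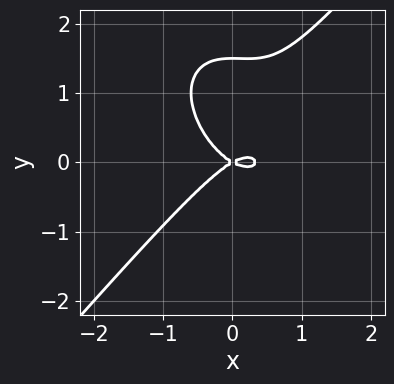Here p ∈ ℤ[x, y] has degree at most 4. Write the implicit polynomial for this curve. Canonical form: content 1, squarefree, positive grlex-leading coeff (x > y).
1. Degree: a generic line meets the curve in up to 3 points, so deg p = 3.
2. Checking where it meets the axes: it crosses the x-axis at the gridline x = 0; it meets the y-axis at y = 0 (among the integer gridlines).
3. The integer polynomial consistent with all of this is the stated p.

3*x^3 - 2*y^3 - x^2 + 3*y^2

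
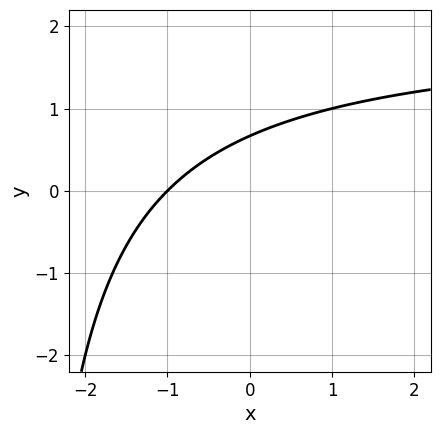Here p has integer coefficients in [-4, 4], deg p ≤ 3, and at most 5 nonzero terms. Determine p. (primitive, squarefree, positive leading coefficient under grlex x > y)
x*y - 2*x + 3*y - 2

Degree: no degree-1 curve has this shape, so deg p = 2.
Checking where it meets the axes: one x-axis crossing is at x = -1.
Together with the visible shape, these determine p as stated.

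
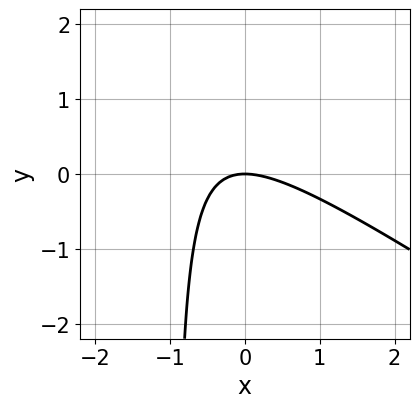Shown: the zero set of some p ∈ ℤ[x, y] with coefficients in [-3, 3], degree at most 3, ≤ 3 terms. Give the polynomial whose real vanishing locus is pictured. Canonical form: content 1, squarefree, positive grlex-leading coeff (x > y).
2*x^2 + 3*x*y + 3*y

First, degree: a generic line meets the curve in up to 2 points, so deg p = 2.
Next, from the visible intercepts: it meets the x-axis at x = 0 (among the integer gridlines); it meets the y-axis at y = 0 (among the integer gridlines).
Finally, assembling these constraints gives the stated polynomial.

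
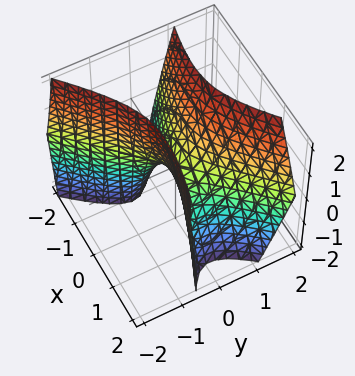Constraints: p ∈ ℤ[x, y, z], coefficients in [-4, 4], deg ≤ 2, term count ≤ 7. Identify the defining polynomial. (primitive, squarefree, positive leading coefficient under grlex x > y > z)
First, degree: the shape is more complex than any degree-1 surface, so deg p = 2.
Next, checking where it meets the axes: it meets the x-axis at x = 0 (among the integer gridlines); it crosses the y-axis at the gridline y = 0; it crosses the z-axis at the gridline z = 0.
Finally, these observations pin down the coefficients.

x^2 + 2*x*y - 3*y^2 + y*z + z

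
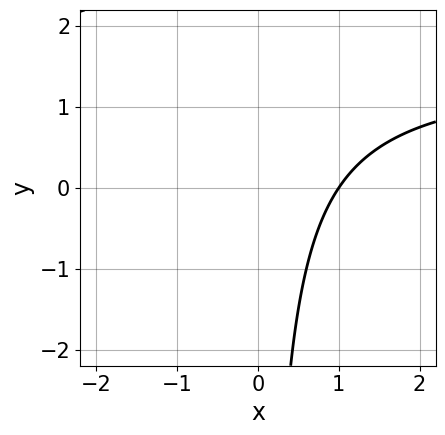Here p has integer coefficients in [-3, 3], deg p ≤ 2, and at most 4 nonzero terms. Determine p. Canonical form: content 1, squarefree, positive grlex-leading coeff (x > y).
(a) The degree is 2 — no degree-1 curve has this shape.
(b) From the axis intercepts and sections: it meets the x-axis at x = 1 (among the integer gridlines); no y-intercept at any integer in the box.
(c) The integer polynomial consistent with all of this is the stated p.

2*x*y - 3*x + 3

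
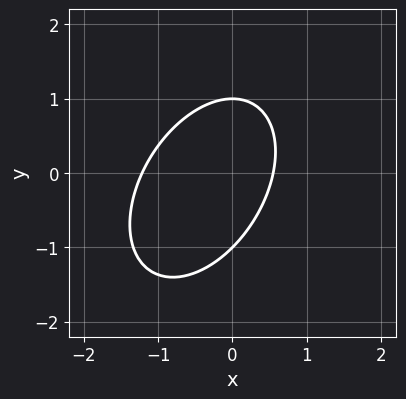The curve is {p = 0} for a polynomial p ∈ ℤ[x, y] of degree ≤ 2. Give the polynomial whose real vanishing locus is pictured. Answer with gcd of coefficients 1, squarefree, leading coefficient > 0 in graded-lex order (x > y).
(a) Degree: no degree-1 curve has this shape, so deg p = 2.
(b) Checking where it meets the axes: among the integer gridlines, it crosses the y-axis at y ∈ {-1, 1}.
(c) Together with the visible shape, these determine p as stated.

3*x^2 - 2*x*y + 2*y^2 + 2*x - 2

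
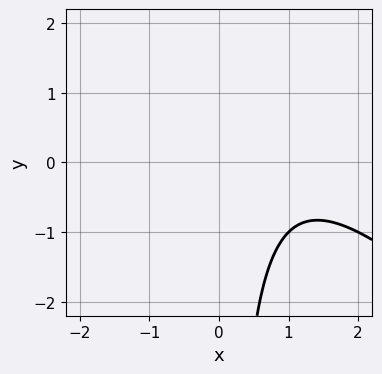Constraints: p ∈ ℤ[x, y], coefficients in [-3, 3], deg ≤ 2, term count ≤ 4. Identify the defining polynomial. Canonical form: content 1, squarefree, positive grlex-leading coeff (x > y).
x^2 + x*y - 2*x + 2

The degree is 2 — no degree-1 curve has this shape.
Against the integer gridlines: no x-intercept at any integer in the box; no y-intercept at any integer in the box.
Solving for integer coefficients yields p as stated.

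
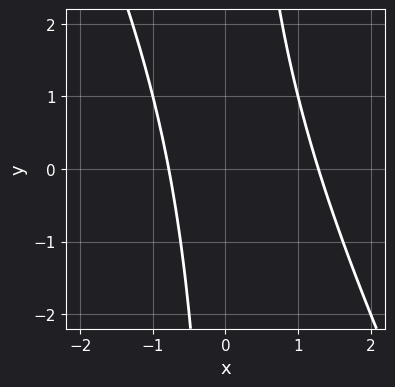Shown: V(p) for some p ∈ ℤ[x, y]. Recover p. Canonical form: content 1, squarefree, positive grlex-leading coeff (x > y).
2*x^2 + x*y - x - 2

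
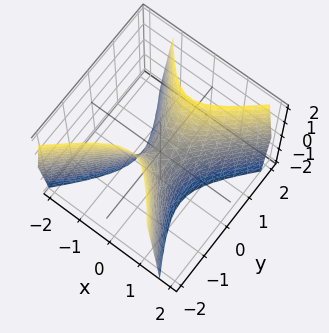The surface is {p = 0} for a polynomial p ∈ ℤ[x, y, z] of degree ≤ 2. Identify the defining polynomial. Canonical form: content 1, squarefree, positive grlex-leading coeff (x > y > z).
First, the degree is 2 — no degree-1 surface has this shape.
Then, reading off the gridlines: it crosses the z-axis at the gridline z = 0; it meets the x-axis at x = 0 (among the integer gridlines); one y-axis crossing is at y = 0.
Finally, the integer polynomial consistent with all of this is the stated p.

3*x^2 - x*y - 2*y^2 + z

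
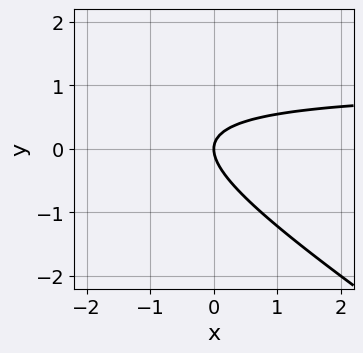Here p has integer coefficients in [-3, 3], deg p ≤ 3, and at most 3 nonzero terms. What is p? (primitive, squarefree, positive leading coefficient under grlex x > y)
2*x*y + 3*y^2 - 2*x

(a) deg p = 2. No degree-1 curve has this shape.
(b) Checking where it meets the axes: it crosses the x-axis at the gridline x = 0; it crosses the y-axis at the gridline y = 0.
(c) Assembling these constraints gives the stated polynomial.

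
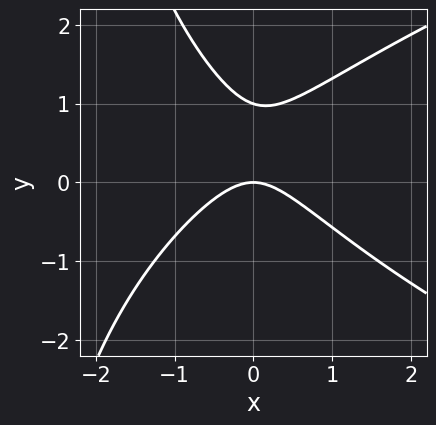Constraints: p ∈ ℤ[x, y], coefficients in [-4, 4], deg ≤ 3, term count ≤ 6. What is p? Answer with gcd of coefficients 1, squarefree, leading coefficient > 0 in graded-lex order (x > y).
x*y^2 - 3*x^2 + 3*y^2 - 3*y

1. deg p = 3. A generic line meets the curve in up to 3 points.
2. Observable constraints: one x-axis crossing is at x = 0; the y-axis gridline crossings are at y ∈ {0, 1}.
3. Putting this together gives p.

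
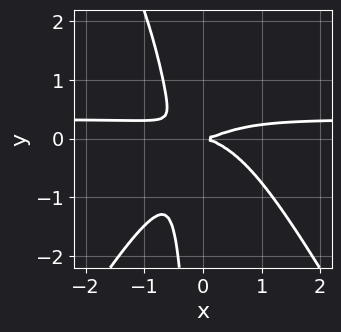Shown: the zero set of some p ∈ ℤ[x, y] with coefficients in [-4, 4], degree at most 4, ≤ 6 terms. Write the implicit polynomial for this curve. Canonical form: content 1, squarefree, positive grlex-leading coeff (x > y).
3*x^3*y - x*y^3 - x^3 + 3*x*y^2 + 2*y^2

First, degree: no degree-3 curve has this shape, so deg p = 4.
Then, against the integer gridlines: it crosses the x-axis at the gridline x = 0; it crosses the y-axis at the gridline y = 0.
Finally, matching integer coefficients to the picture gives p.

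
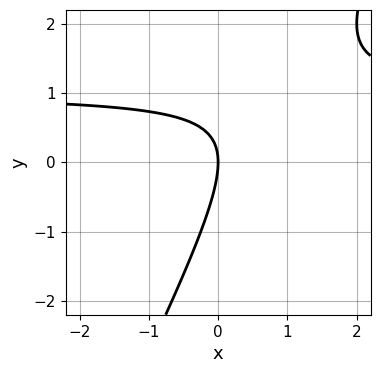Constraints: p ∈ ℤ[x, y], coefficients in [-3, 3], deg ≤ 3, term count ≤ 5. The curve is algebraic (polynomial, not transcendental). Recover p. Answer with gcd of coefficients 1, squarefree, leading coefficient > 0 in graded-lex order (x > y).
2*x*y - y^2 - 2*x

The degree is 2 — no degree-1 curve has this shape.
Reading off the gridlines: one x-axis crossing is at x = 0; it crosses the y-axis at the gridline y = 0.
Fitting integer coefficients to these (and the overall shape) gives p.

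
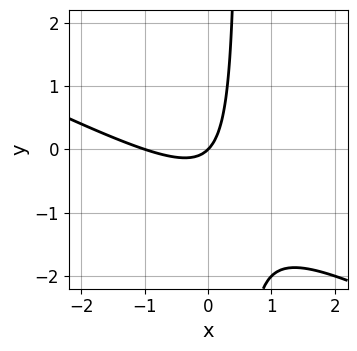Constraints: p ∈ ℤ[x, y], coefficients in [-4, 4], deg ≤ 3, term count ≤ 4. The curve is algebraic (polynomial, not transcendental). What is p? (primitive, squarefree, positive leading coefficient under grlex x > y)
First, degree: the shape is more complex than any degree-1 curve, so deg p = 2.
Next, observable constraints: among the integer gridlines, it crosses the x-axis at x ∈ {-1, 0}; one y-axis crossing is at y = 0.
Finally, assembling these constraints gives the stated polynomial.

x^2 + 2*x*y + x - y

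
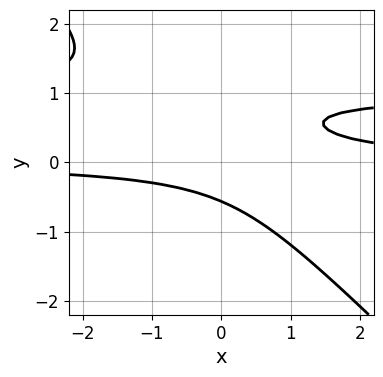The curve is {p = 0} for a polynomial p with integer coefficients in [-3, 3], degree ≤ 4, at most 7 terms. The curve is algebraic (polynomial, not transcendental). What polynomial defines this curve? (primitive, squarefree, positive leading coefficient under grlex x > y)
2*x*y^2 + 2*y^3 - 2*x*y - 2*y^2 + 1

1. The degree is 3 — the shape is more complex than any degree-2 curve.
2. Observable constraints: no x-intercept at any integer in the box.
3. Fitting integer coefficients to these (and the overall shape) gives p.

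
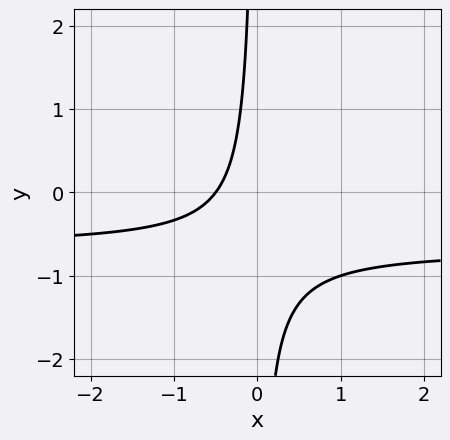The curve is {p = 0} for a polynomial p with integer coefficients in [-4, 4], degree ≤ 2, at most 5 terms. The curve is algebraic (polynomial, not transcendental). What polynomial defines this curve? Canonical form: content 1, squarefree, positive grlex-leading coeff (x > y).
(a) Degree: no degree-1 curve has this shape, so deg p = 2.
(b) Checking where it meets the axes: no y-intercept at any integer in the box.
(c) Together with the visible shape, these determine p as stated.

3*x*y + 2*x + 1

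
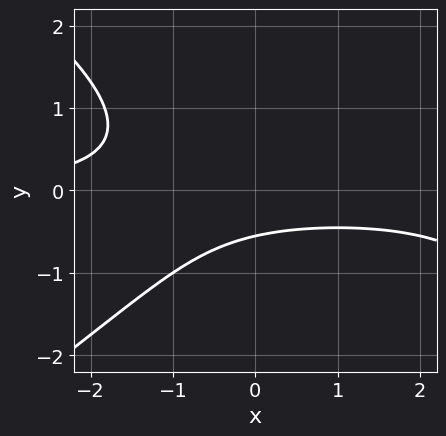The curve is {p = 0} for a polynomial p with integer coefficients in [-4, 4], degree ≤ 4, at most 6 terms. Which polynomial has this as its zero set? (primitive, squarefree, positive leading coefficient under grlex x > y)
The degree is 3 — no degree-2 curve has this shape.
Observable constraints: it misses every integer gridline on the x-axis.
Together with the visible shape, these determine p as stated.

x^2*y - 2*y^3 - 2*x*y - 3*y - 2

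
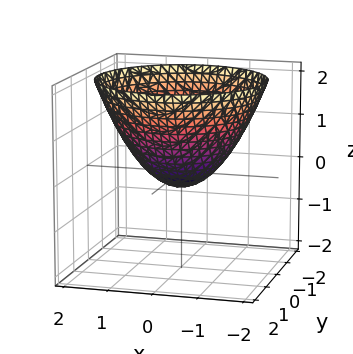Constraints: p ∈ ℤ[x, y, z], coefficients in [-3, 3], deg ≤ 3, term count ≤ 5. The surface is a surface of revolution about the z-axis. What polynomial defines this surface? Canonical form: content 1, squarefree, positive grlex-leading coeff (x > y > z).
2*x^2 + 2*y^2 - 3*z - 1

The degree is 2 — the shape is more complex than any degree-1 surface.
By symmetry, the surface is invariant under rotation about z: p = q(x² + y², z).
Checking where it meets the axes: a circular section at z = 2 has radius between 1 and 2.
Assembling these constraints gives the stated polynomial.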